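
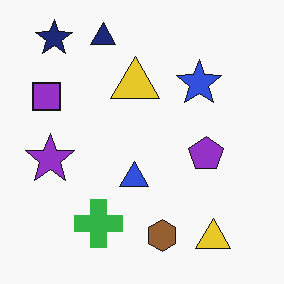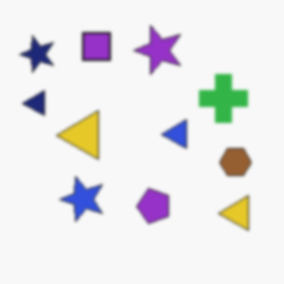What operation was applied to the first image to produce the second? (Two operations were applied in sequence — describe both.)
The second image is the first transposed (reflected across the top-left ↔ bottom-right diagonal), then given a subtle gaussian blur.

Shapes have swapped their row and column positions — what was in the top-right is now in the bottom-left — a diagonal reflection. Shape edges and outlines are uniformly softened across the whole image.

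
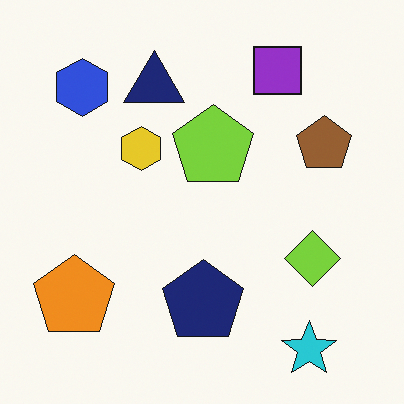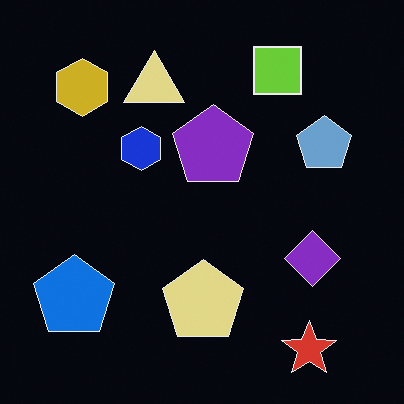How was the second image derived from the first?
It was color-inverted (negative).

The light background has become dark and every shape's color is its complement — a photographic negative.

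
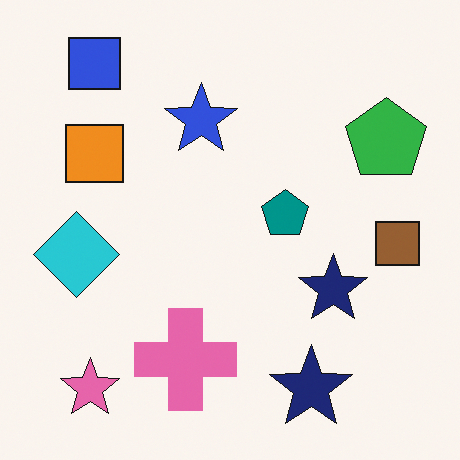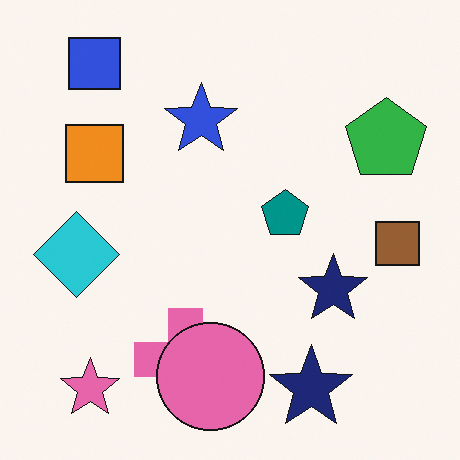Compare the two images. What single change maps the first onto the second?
Overlaid with an additional pink circle.

A pink circle appears in the second image that is absent from the first.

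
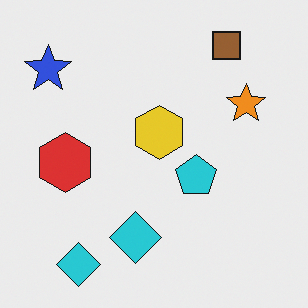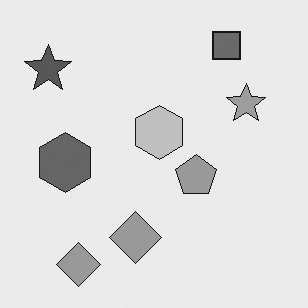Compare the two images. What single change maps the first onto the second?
The second image is the first converted to grayscale.

All color is removed — every shape is now a shade of grey.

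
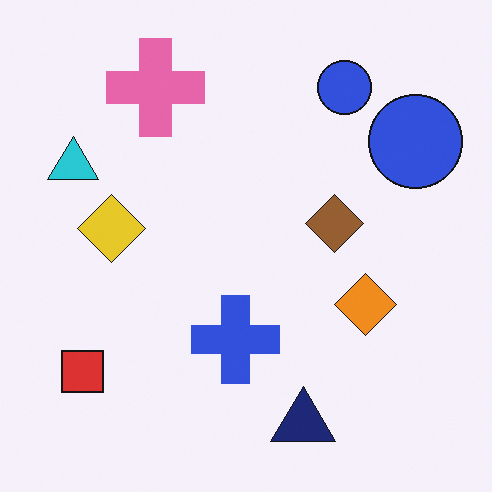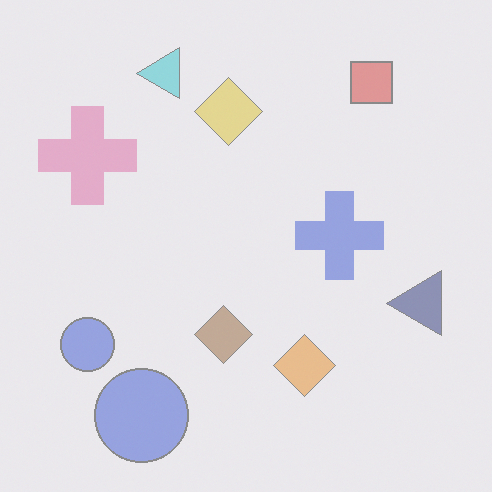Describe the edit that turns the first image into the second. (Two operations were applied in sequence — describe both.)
The second image is the first washed out (contrast reduced), then transposed (reflected across the top-left ↔ bottom-right diagonal).

Tones are pushed toward mid-grey across the whole image — a global contrast change. Shapes have swapped their row and column positions — what was in the top-right is now in the bottom-left — a diagonal reflection.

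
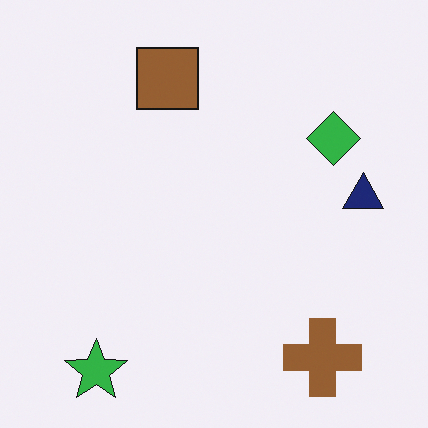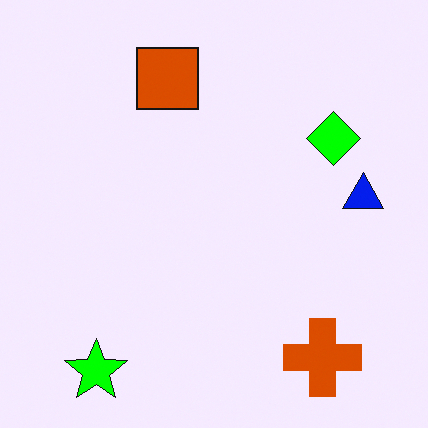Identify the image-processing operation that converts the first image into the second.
The transformation is: heavily oversaturated.

All colors are more vivid — a global saturation change.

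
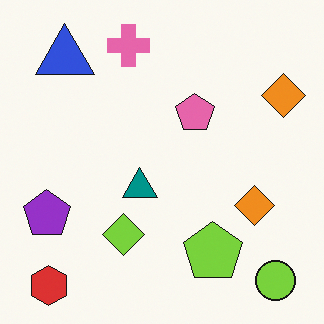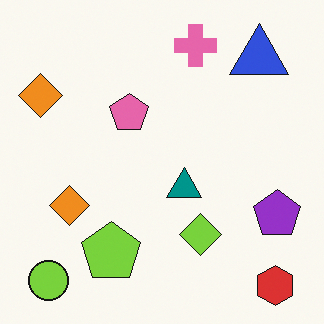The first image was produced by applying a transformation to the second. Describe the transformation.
The first image is the second flipped horizontally (left ↔ right).

The purple pentagon is in the right of the second image and the left of the first — shapes on opposite sides of the vertical midline have swapped in a mirror flip.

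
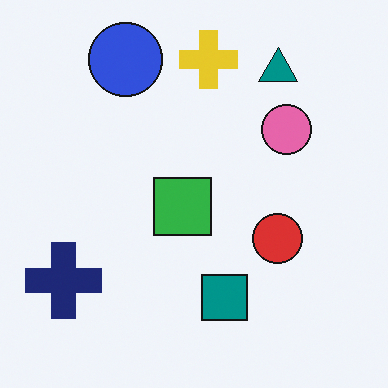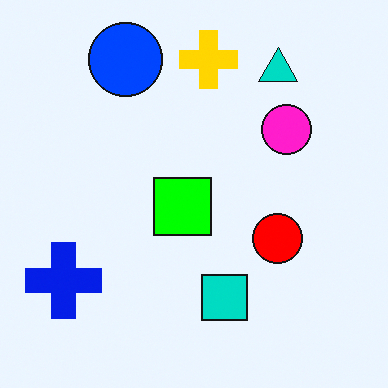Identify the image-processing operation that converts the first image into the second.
The image was heavily oversaturated.

All colors are more vivid — a global saturation change.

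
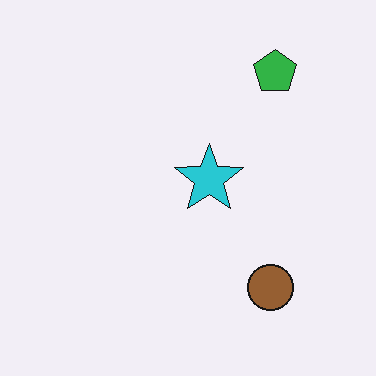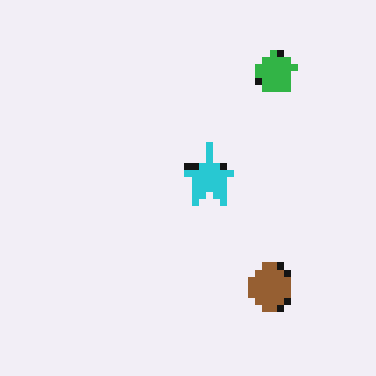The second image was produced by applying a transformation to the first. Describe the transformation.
It was pixelated into visible square blocks.

Shapes are reduced to large square blocks; fine edges and outlines are lost — a downscale-then-upscale (mosaic) effect.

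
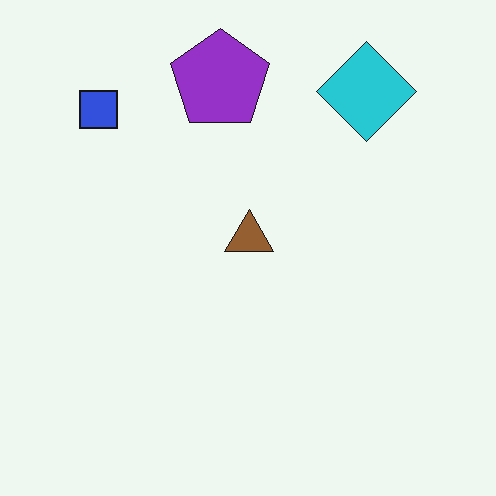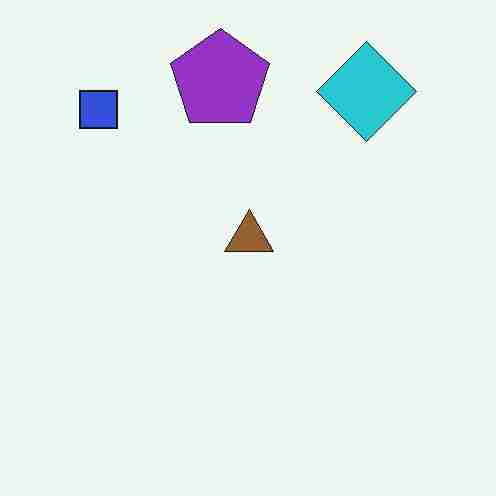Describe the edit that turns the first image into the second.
It was degraded with heavy JPEG compression.

Blocky 8×8 compression artifacts appear around shape edges and the flat background shows ringing — characteristic JPEG degradation.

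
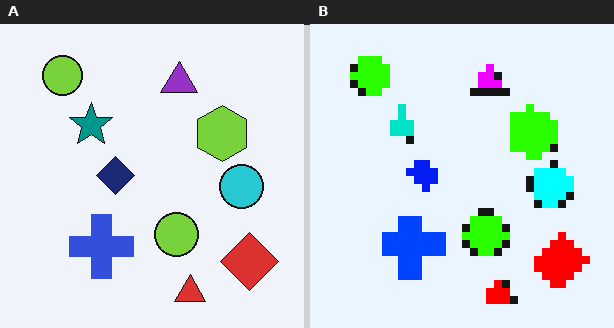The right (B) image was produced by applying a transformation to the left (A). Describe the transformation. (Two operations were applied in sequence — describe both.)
Made much more vivid (saturation change), then moderately pixelated.

All colors are more vivid — a global saturation change. Shapes are reduced to large square blocks; fine edges and outlines are lost — a downscale-then-upscale (mosaic) effect.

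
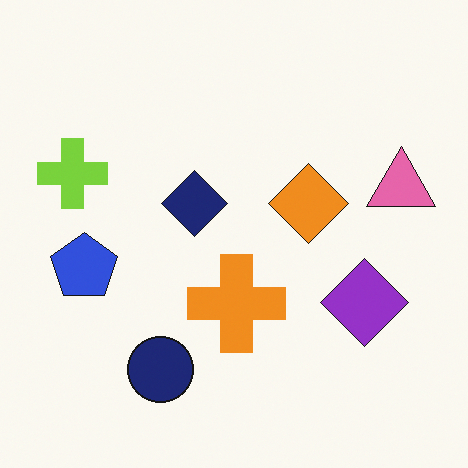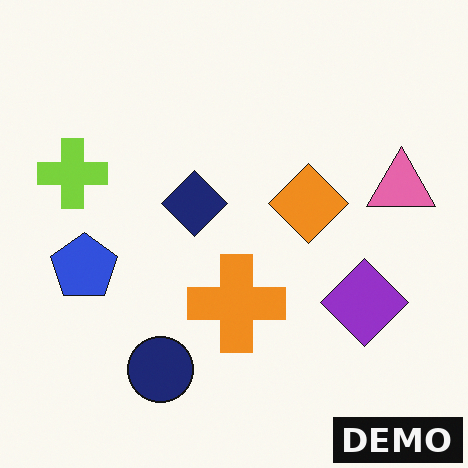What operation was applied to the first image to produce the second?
Watermarked with the text "DEMO" in the lower-right corner.

A dark label reading "DEMO" appears in the lower-right corner.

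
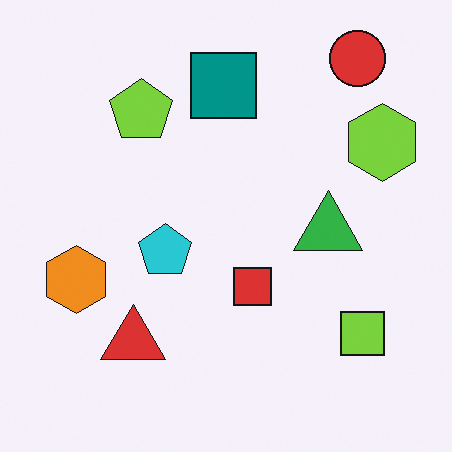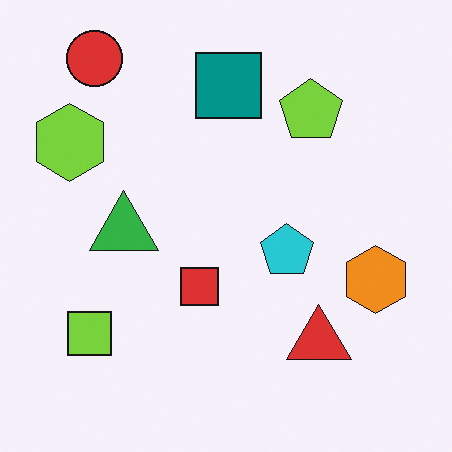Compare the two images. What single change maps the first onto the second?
It was flipped horizontally (left ↔ right).

The lime hexagon is in the top-right of the first image and the top-left of the second — shapes on opposite sides of the vertical midline have swapped in a mirror flip.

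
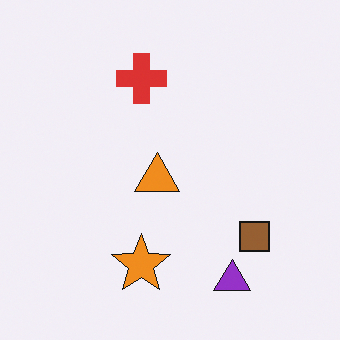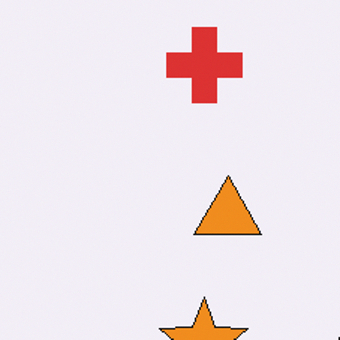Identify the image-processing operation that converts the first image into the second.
The transformation is: cropped to a modestly smaller region and rescaled.

The visible shapes are larger and the field of view is narrower; shapes near the original edges may be partly or wholly outside the frame — a crop-and-rescale.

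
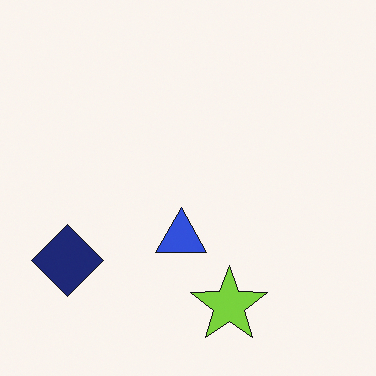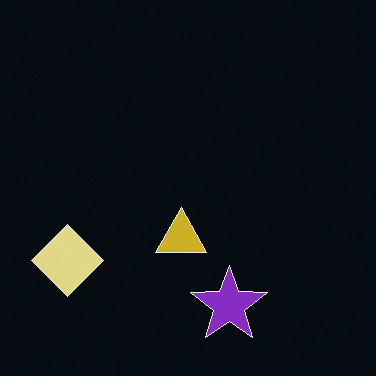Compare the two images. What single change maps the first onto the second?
Color-inverted (negative).

The light background has become dark and every shape's color is its complement — a photographic negative.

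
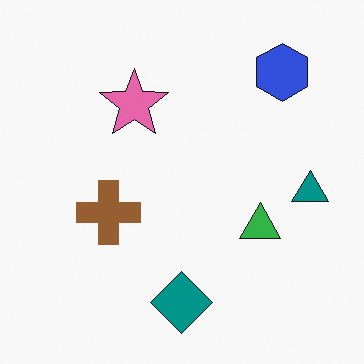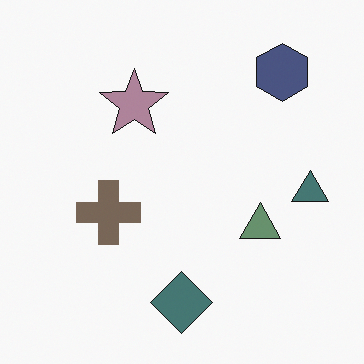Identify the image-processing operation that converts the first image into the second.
Heavily desaturated.

All colors are more muted and greyish — a global saturation change.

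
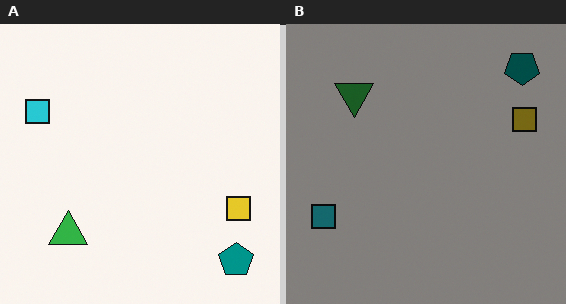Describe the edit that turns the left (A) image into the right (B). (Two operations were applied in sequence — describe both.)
The image was flipped vertically (top ↔ bottom), then darkened a lot.

The teal pentagon is in the bottom-right of the left (A) image and the top-right of the right (B) — shapes on opposite sides of the horizontal midline have swapped in a mirror flip. Every pixel — background and shapes alike — is uniformly darkened.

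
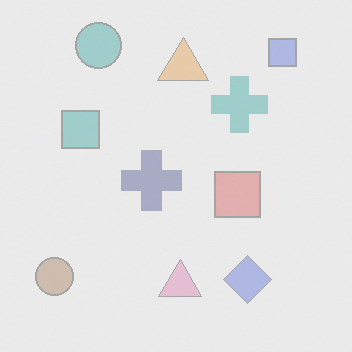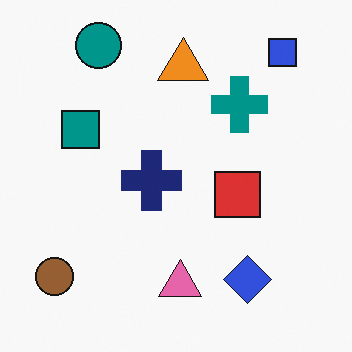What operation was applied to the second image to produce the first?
Given much lower contrast.

Tones are pushed toward mid-grey across the whole image — a global contrast change.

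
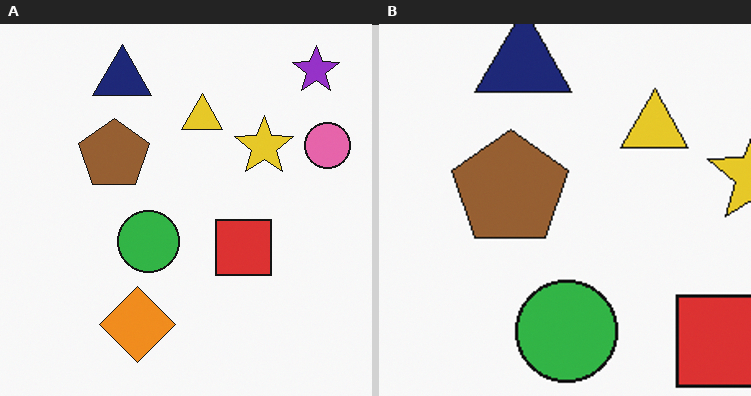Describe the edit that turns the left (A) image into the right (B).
This is the original image cropped tightly and scaled back up.

The visible shapes are larger and the field of view is narrower; shapes near the original edges may be partly or wholly outside the frame — a crop-and-rescale.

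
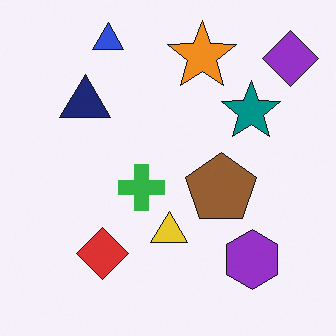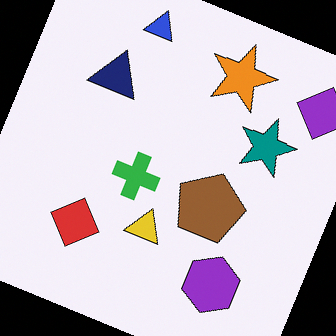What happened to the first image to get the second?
This is the original image rotated clockwise by a clearly visible amount.

Every shape is tilted by the same angle and the image corners show triangular fill wedges — a whole-image rotation by a non-right angle.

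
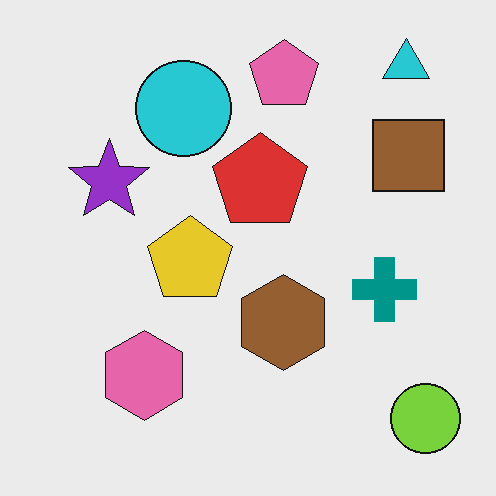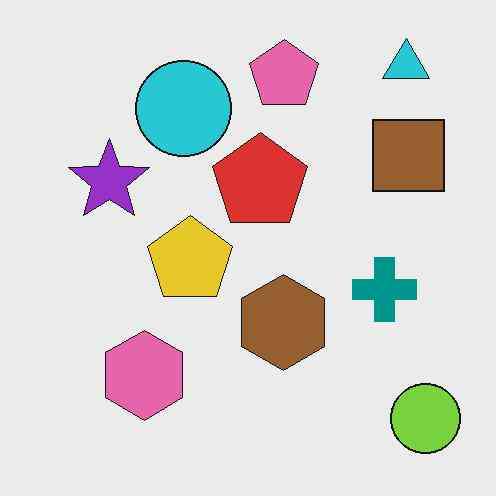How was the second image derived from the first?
The image was given moderate JPEG compression.

Blocky 8×8 compression artifacts appear around shape edges and the flat background shows ringing — characteristic JPEG degradation.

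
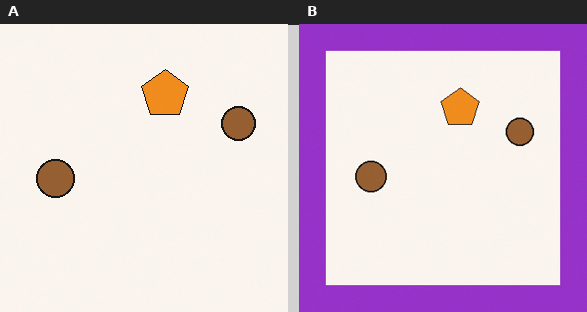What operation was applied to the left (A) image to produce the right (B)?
This is the original image framed with a purple border.

A solid purple frame runs around the edge of the right (B) image, with the content slightly shrunk inside it.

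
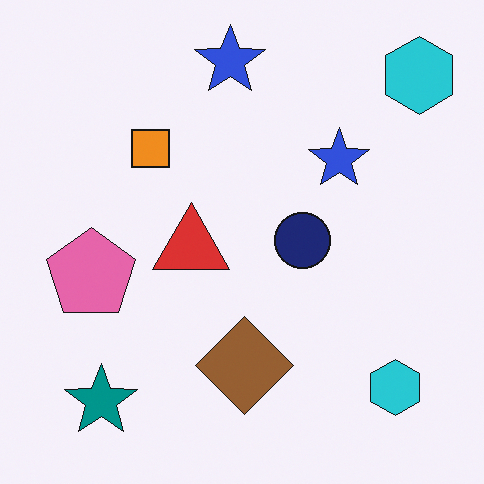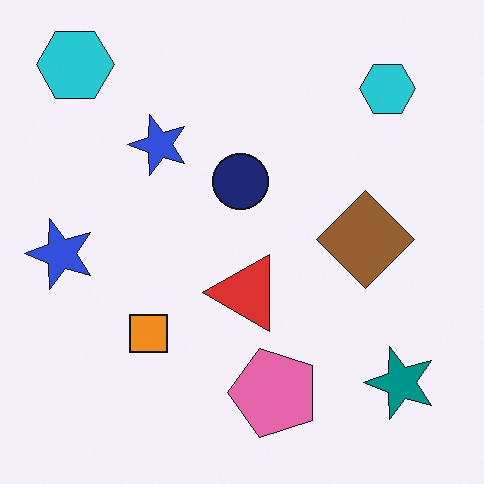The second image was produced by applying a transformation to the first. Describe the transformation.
It was rotated 90° counter-clockwise.

The teal star sits in the bottom-left of the first image and the bottom-right of the second — consistent with a whole-image 90° counter-clockwise rotation.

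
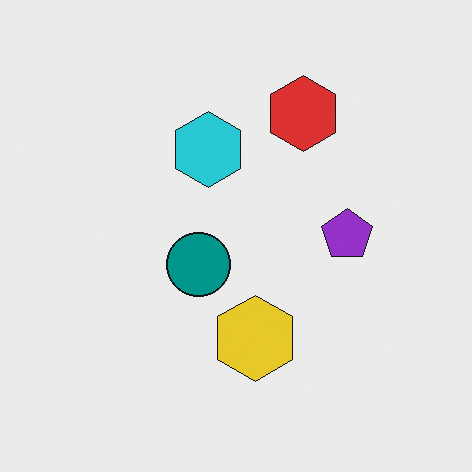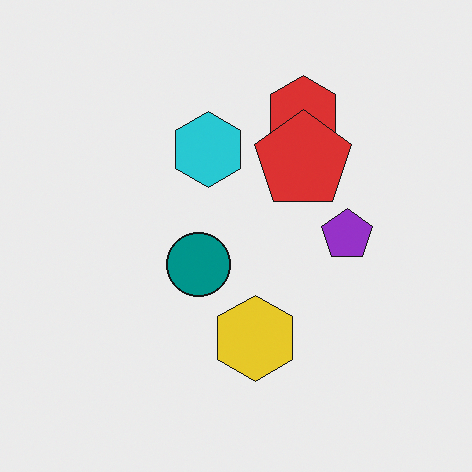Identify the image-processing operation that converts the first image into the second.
The second image is the first overlaid with an additional red pentagon.

A red pentagon appears in the second image that is absent from the first.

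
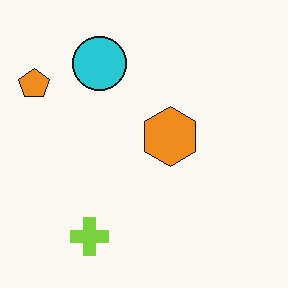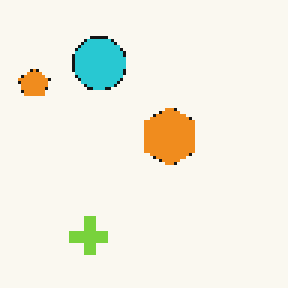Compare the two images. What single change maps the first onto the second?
The image was lightly pixelated (a mild mosaic effect).

Shapes are reduced to large square blocks; fine edges and outlines are lost — a downscale-then-upscale (mosaic) effect.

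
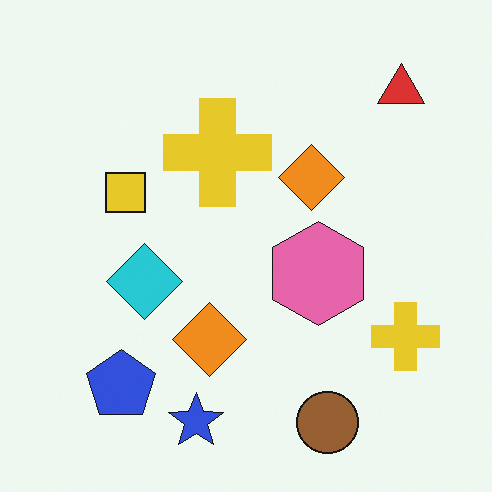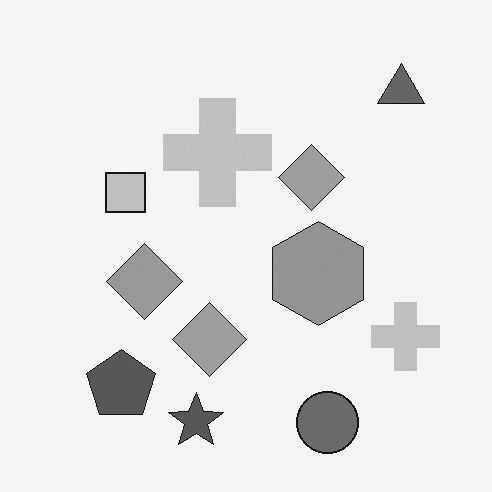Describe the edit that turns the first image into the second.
The image was converted to grayscale.

All color is removed — every shape is now a shade of grey.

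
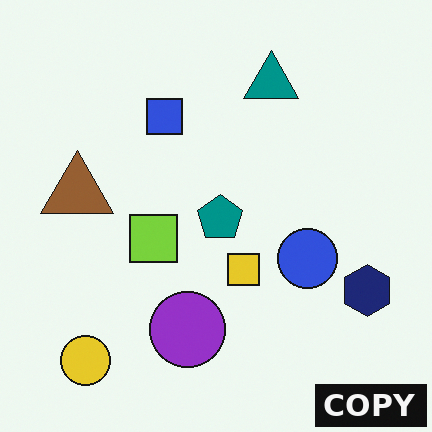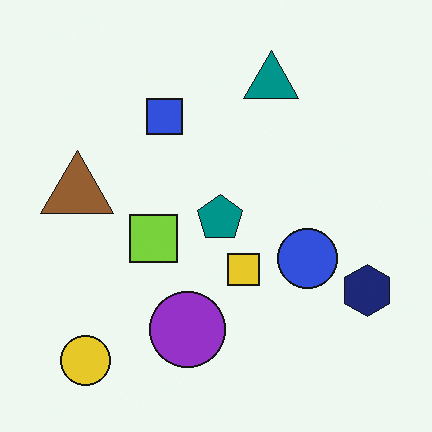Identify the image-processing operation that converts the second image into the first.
This is the original image watermarked with the text "COPY" in the lower-right corner.

A dark label reading "COPY" appears in the lower-right corner.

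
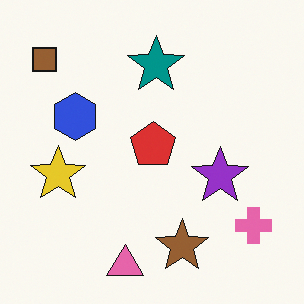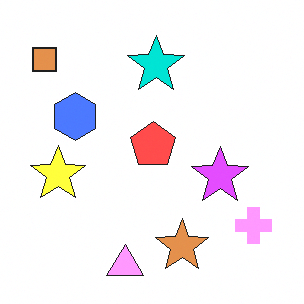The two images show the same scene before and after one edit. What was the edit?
Brightened a lot.

Every pixel — background and shapes alike — is uniformly brightened.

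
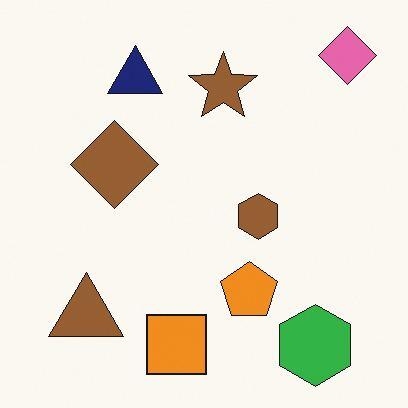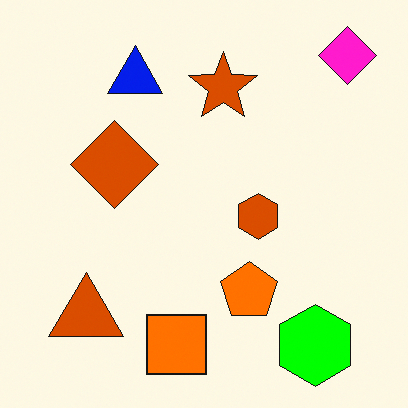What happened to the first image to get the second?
The image was made much more vivid (saturation change).

All colors are more vivid — a global saturation change.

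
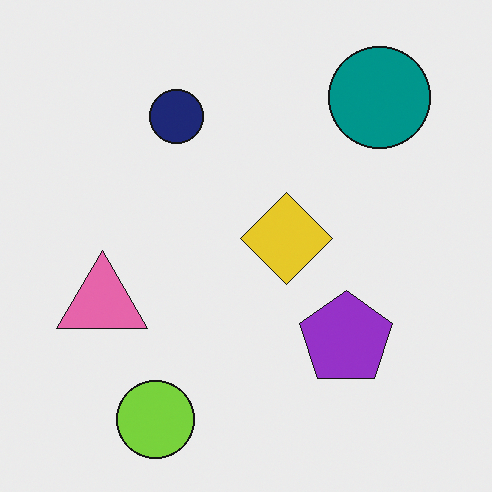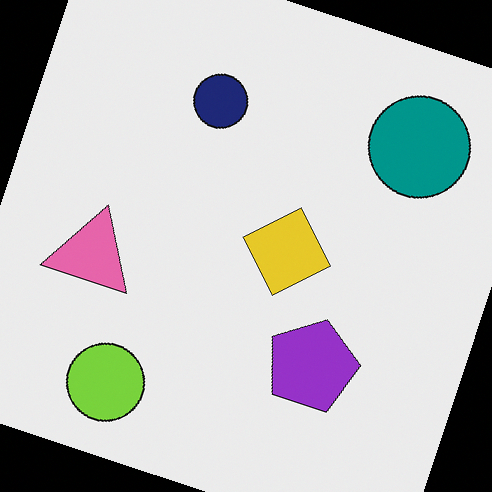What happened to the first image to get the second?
The transformation is: rotated clockwise by a clearly visible amount.

Every shape is tilted by the same angle and the image corners show triangular fill wedges — a whole-image rotation by a non-right angle.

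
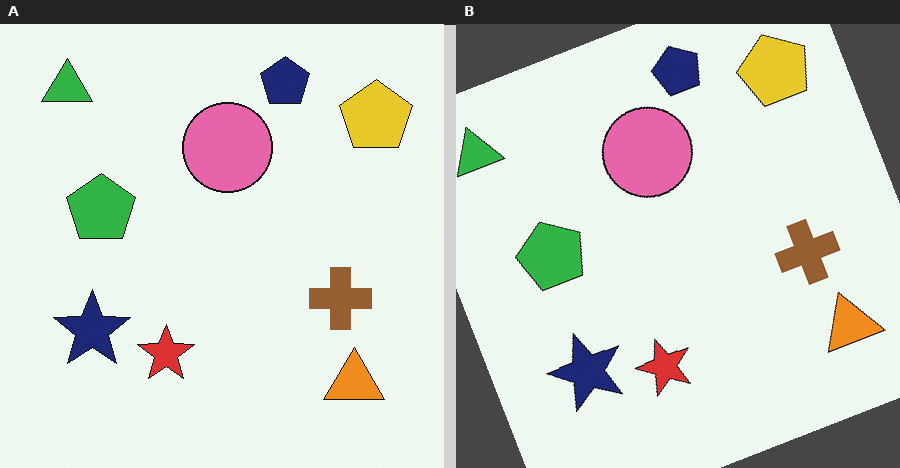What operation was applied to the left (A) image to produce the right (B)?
The image was rotated counter-clockwise by a clearly visible amount.

Every shape is tilted by the same angle and the image corners show triangular fill wedges — a whole-image rotation by a non-right angle.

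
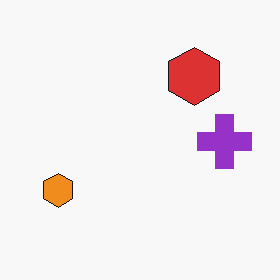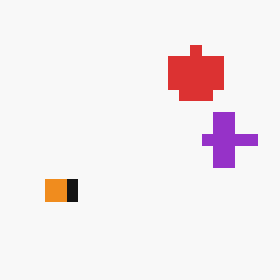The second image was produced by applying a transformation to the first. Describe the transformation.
Heavily pixelated into large blocks.

Shapes are reduced to large square blocks; fine edges and outlines are lost — a downscale-then-upscale (mosaic) effect.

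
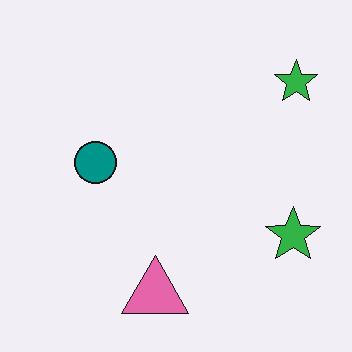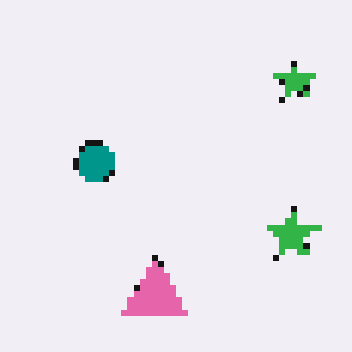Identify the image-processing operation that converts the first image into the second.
The second image is the first moderately pixelated.

Shapes are reduced to large square blocks; fine edges and outlines are lost — a downscale-then-upscale (mosaic) effect.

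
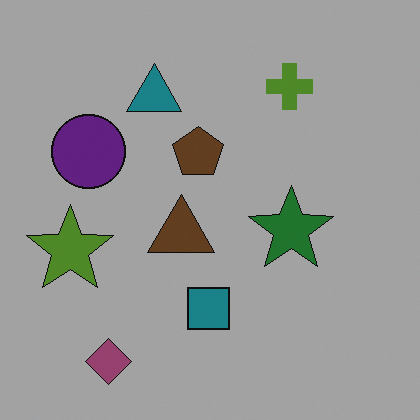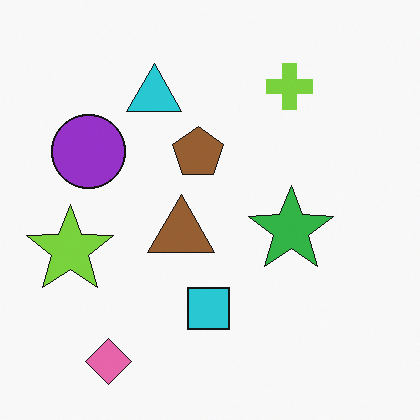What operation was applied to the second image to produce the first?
The first image is the second substantially darkened.

Every pixel — background and shapes alike — is uniformly darkened.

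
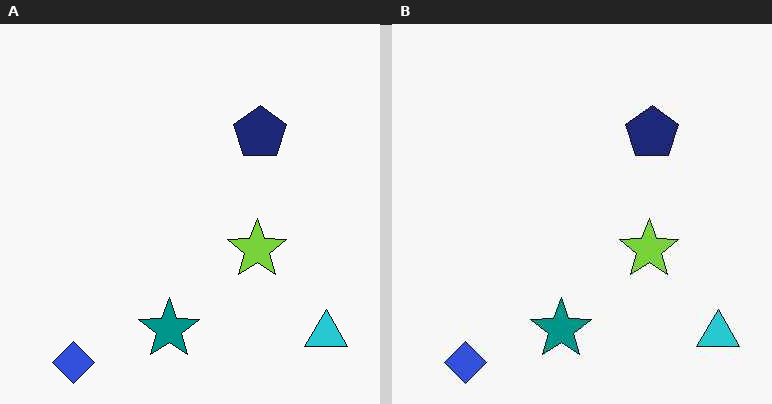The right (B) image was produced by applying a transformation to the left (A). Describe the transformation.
The image was given moderate JPEG compression.

Blocky 8×8 compression artifacts appear around shape edges and the flat background shows ringing — characteristic JPEG degradation.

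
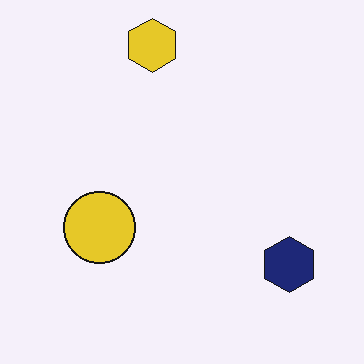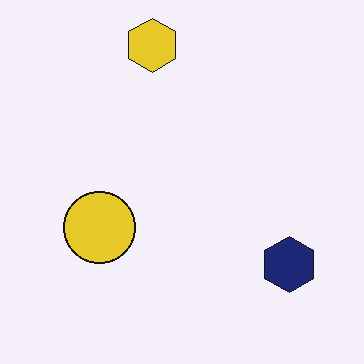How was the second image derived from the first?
It was given moderate JPEG compression.

Blocky 8×8 compression artifacts appear around shape edges and the flat background shows ringing — characteristic JPEG degradation.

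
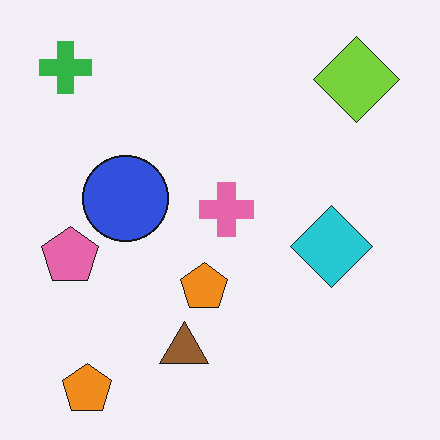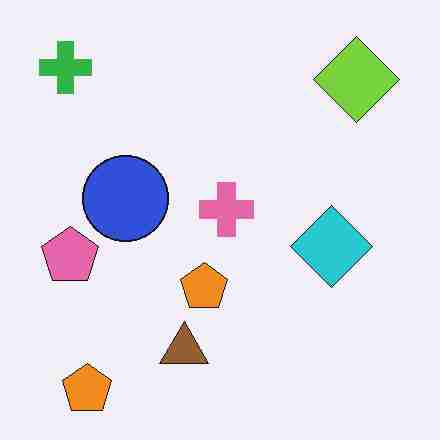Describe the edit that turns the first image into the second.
This is the original image heavily JPEG-compressed with obvious blocking artifacts.

Blocky 8×8 compression artifacts appear around shape edges and the flat background shows ringing — characteristic JPEG degradation.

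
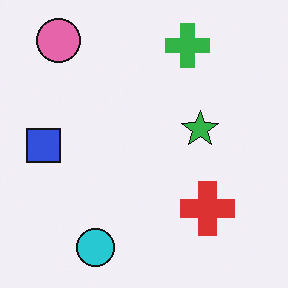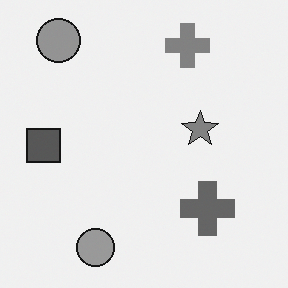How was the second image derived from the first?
Converted to grayscale.

All color is removed — every shape is now a shade of grey.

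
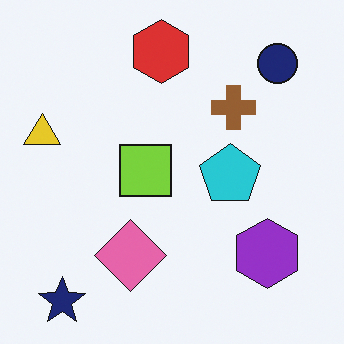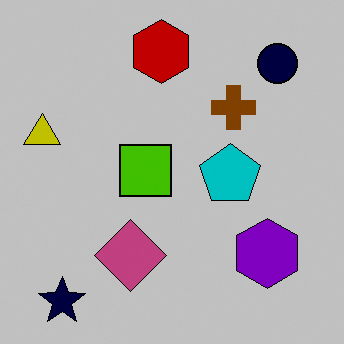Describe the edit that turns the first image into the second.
The image was heavily posterized to just a handful of flat colors.

Each flat color has snapped to a coarser quantized level — most visibly, the near-white background has dropped to a flat grey.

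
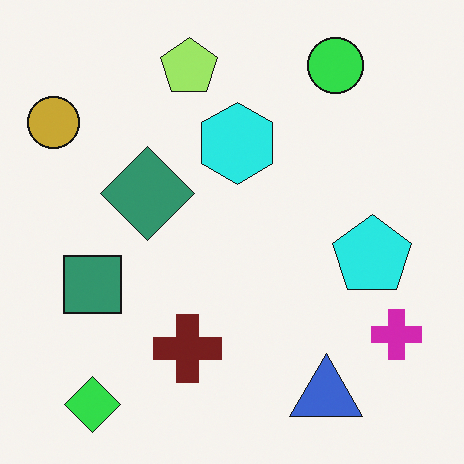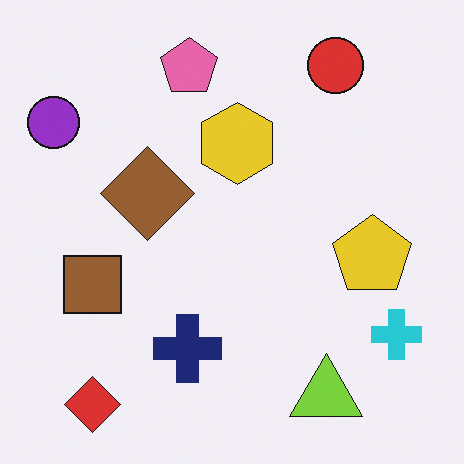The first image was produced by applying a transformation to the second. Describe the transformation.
This is the original image hue-shifted noticeably.

Every shape's color has rotated by the same amount around the hue wheel — a uniform hue shift.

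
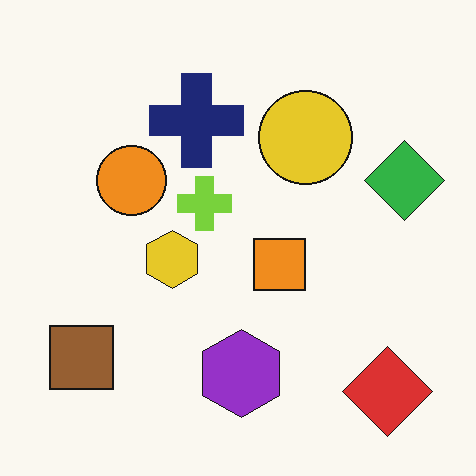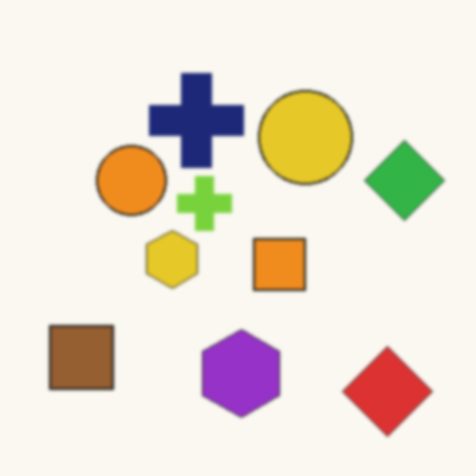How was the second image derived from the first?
It was lightly blurred.

Shape edges and outlines are uniformly softened across the whole image.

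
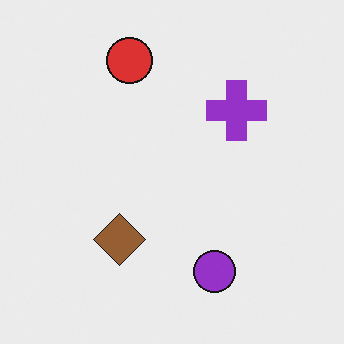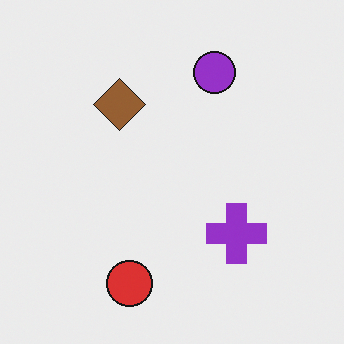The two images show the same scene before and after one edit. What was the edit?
The transformation is: flipped vertically (top ↔ bottom).

The red circle is in the top of the first image and the bottom of the second — shapes on opposite sides of the horizontal midline have swapped in a mirror flip.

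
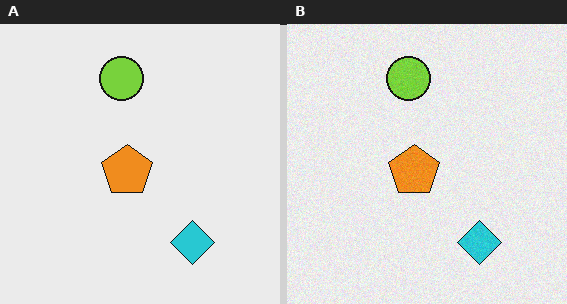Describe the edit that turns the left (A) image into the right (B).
The image was degraded with subtle gaussian noise.

Random speckle covers the whole image, including the flat background.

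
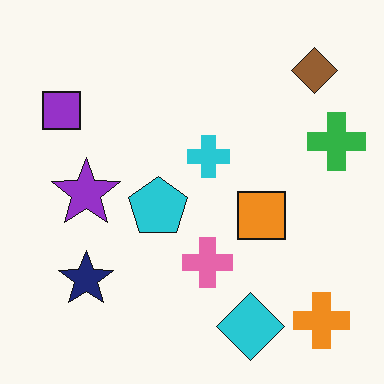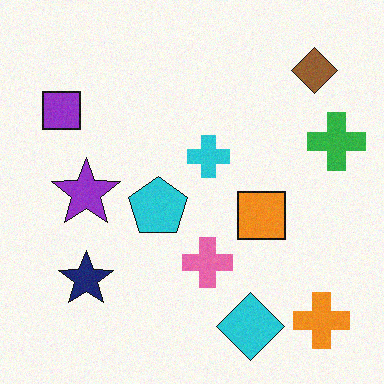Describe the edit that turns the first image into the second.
Degraded with light additive noise.

Random speckle covers the whole image, including the flat background.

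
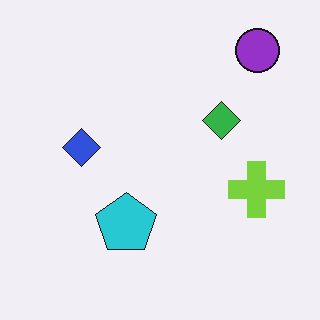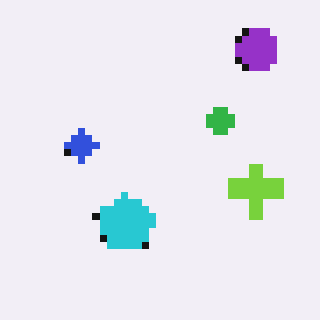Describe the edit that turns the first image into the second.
The transformation is: pixelated into visible square blocks.

Shapes are reduced to large square blocks; fine edges and outlines are lost — a downscale-then-upscale (mosaic) effect.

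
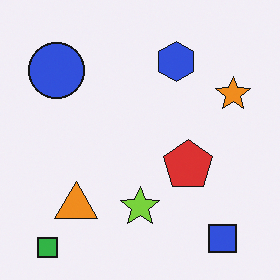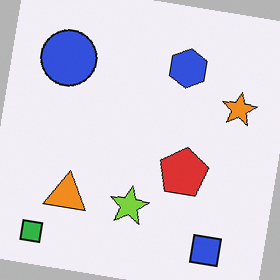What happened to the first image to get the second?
The transformation is: rotated clockwise by a few degrees.

Every shape is tilted by the same angle and the image corners show triangular fill wedges — a whole-image rotation by a non-right angle.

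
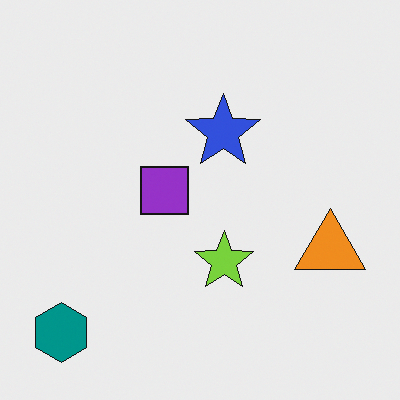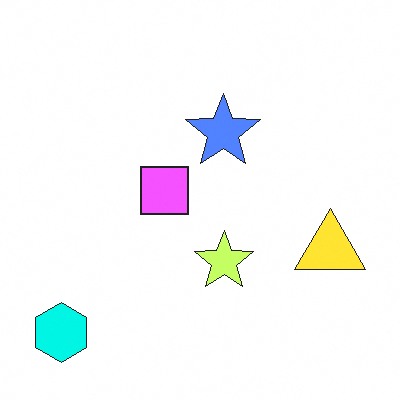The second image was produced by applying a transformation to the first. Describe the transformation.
This is the original image noticeably brightened.

Every pixel — background and shapes alike — is uniformly brightened.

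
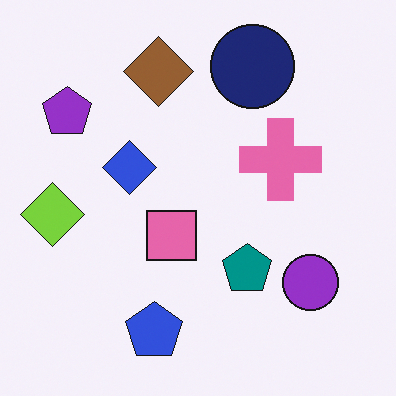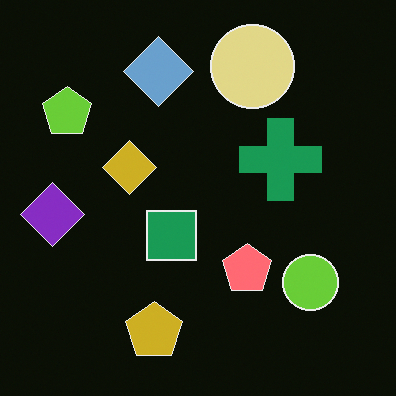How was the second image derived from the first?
This is the original image color-inverted (negative).

The light background has become dark and every shape's color is its complement — a photographic negative.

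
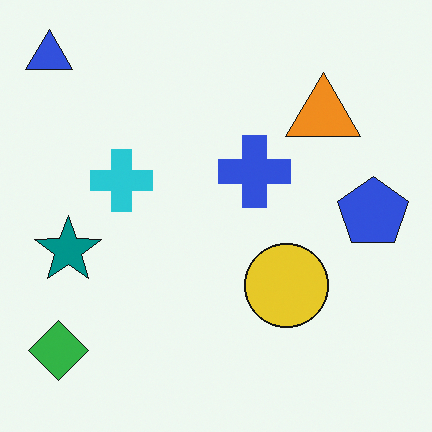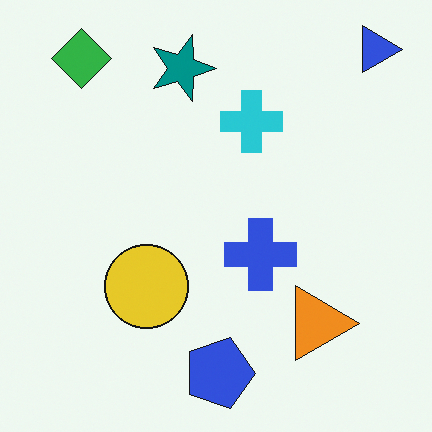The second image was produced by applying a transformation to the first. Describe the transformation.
It was rotated 90° clockwise.

The blue triangle sits in the top-left of the first image and the top-right of the second — consistent with a whole-image 90° clockwise rotation.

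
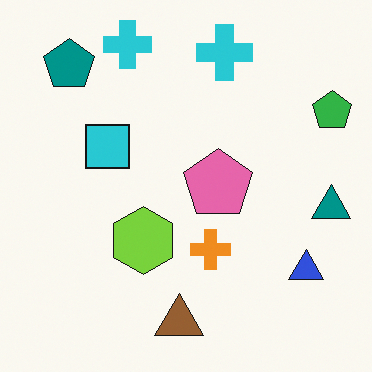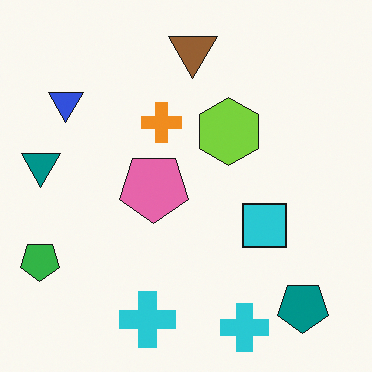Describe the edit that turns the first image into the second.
It was rotated 180°.

The teal pentagon sits in the top-left of the first image and the bottom-right of the second — consistent with a whole-image 180° rotation.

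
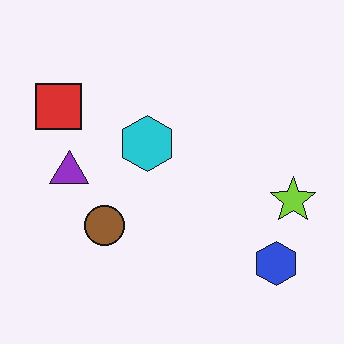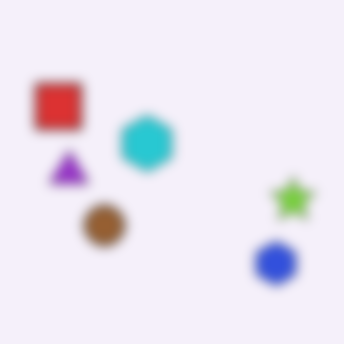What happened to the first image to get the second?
The transformation is: heavily blurred.

Shape edges and outlines are uniformly softened across the whole image.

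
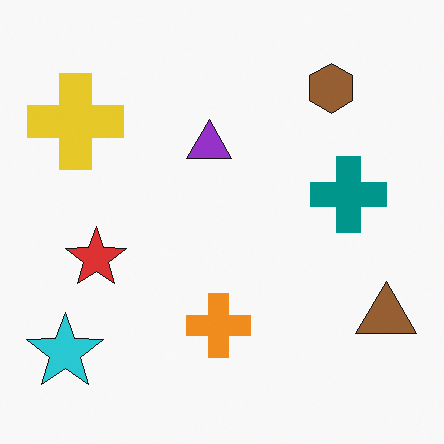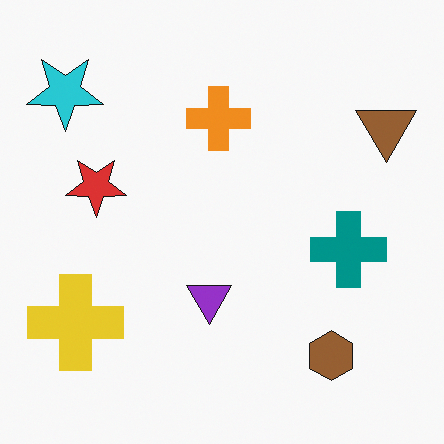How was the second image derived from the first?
The image was flipped vertically (top ↔ bottom).

The brown hexagon is in the top-right of the first image and the bottom-right of the second — shapes on opposite sides of the horizontal midline have swapped in a mirror flip.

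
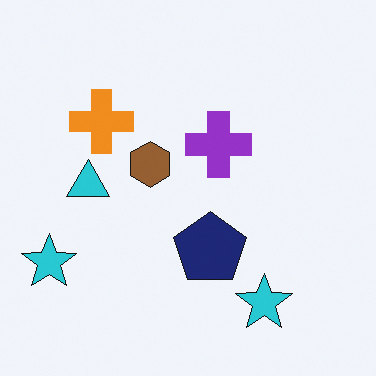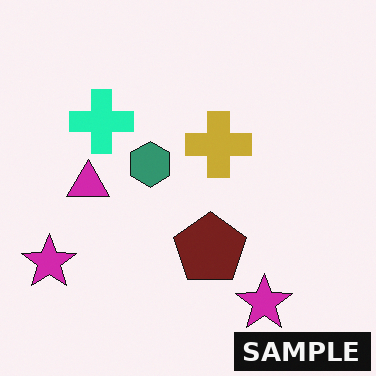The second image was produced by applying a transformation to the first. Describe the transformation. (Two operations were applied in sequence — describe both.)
Hue-shifted by a moderate amount, then watermarked with the text "SAMPLE" in the lower-right corner.

Every shape's color has rotated by the same amount around the hue wheel — a uniform hue shift. A dark label reading "SAMPLE" appears in the lower-right corner.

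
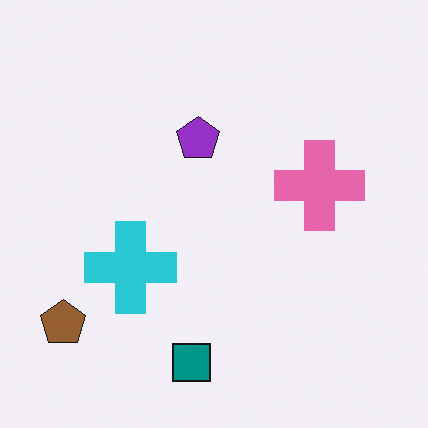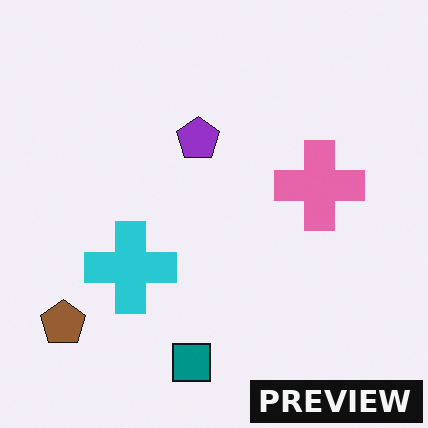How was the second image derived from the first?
Watermarked with the text "PREVIEW" in the lower-right corner.

A dark label reading "PREVIEW" appears in the lower-right corner.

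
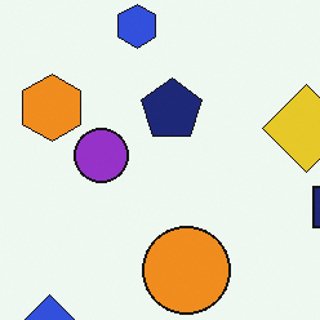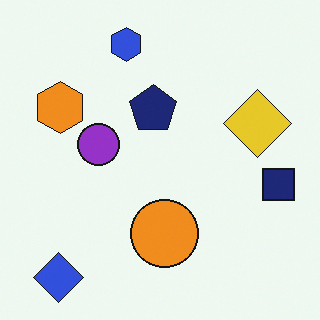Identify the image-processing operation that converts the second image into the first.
It was cropped slightly and scaled back up.

The visible shapes are larger and the field of view is narrower; shapes near the original edges may be partly or wholly outside the frame — a crop-and-rescale.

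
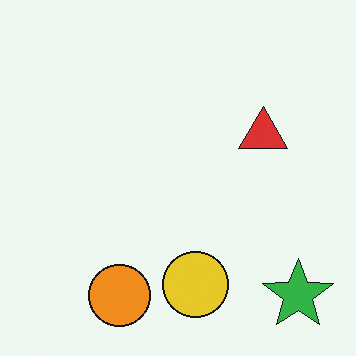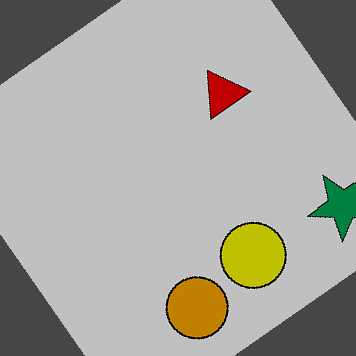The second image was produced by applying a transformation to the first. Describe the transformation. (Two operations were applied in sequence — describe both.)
The image was heavily posterized to just a handful of flat colors, then rotated counter-clockwise by a large amount — several tens of degrees.

Each flat color has snapped to a coarser quantized level — most visibly, the near-white background has dropped to a flat grey. Every shape is tilted by the same angle and the image corners show triangular fill wedges — a whole-image rotation by a non-right angle.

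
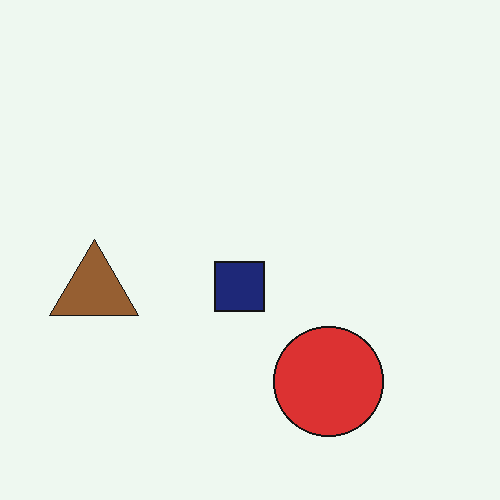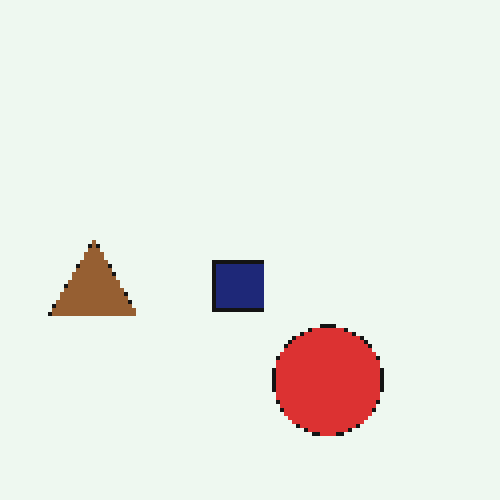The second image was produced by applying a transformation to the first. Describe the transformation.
The second image is the first lightly pixelated (a mild mosaic effect).

Shapes are reduced to large square blocks; fine edges and outlines are lost — a downscale-then-upscale (mosaic) effect.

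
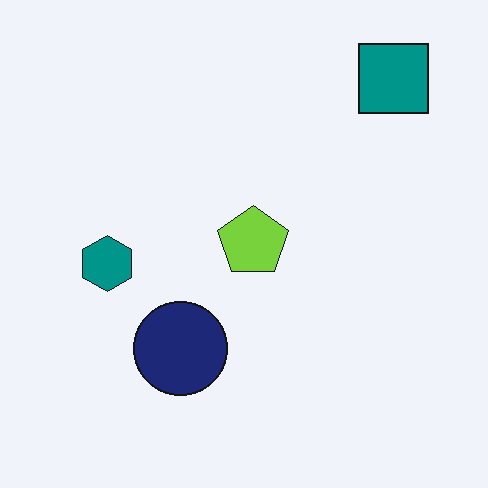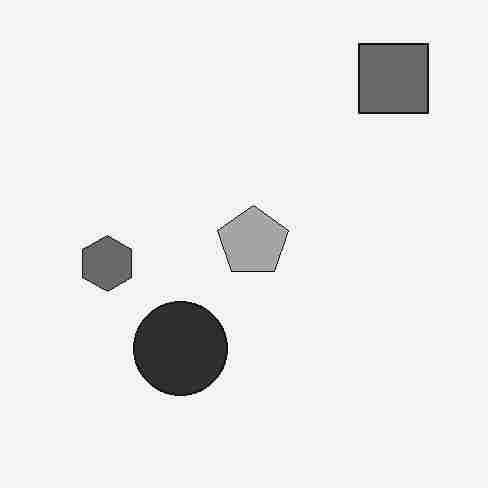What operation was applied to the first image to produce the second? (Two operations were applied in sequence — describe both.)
The transformation is: converted to grayscale, then heavily JPEG-compressed with obvious blocking artifacts.

All color is removed — every shape is now a shade of grey. Blocky 8×8 compression artifacts appear around shape edges and the flat background shows ringing — characteristic JPEG degradation.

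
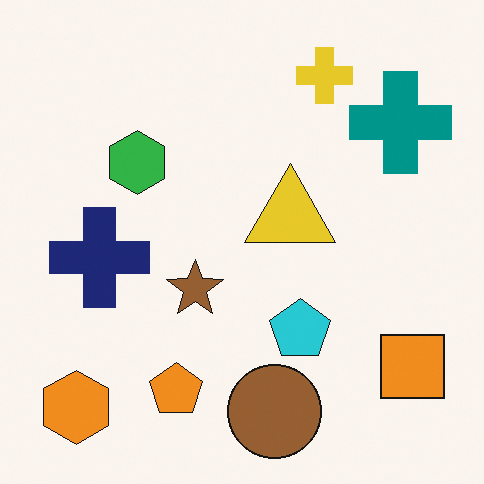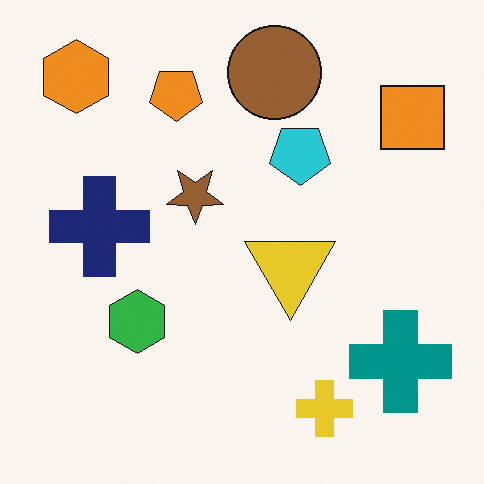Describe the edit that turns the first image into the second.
Flipped vertically (top ↔ bottom).

The brown circle is in the bottom of the first image and the top of the second — shapes on opposite sides of the horizontal midline have swapped in a mirror flip.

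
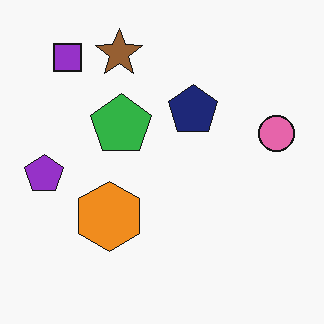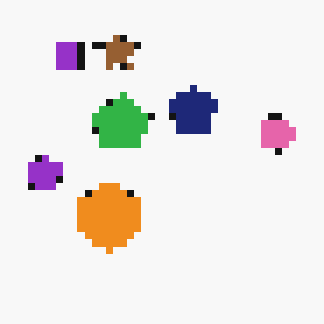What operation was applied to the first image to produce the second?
It was pixelated into visible square blocks.

Shapes are reduced to large square blocks; fine edges and outlines are lost — a downscale-then-upscale (mosaic) effect.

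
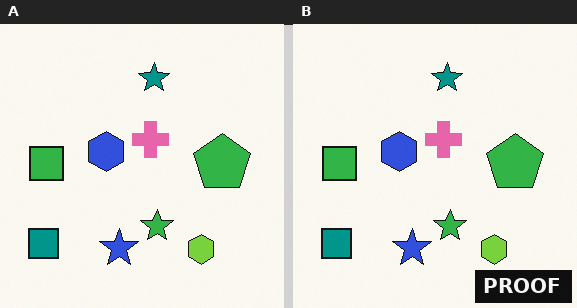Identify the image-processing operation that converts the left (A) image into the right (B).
It was watermarked with the text "PROOF" in the lower-right corner.

A dark label reading "PROOF" appears in the lower-right corner.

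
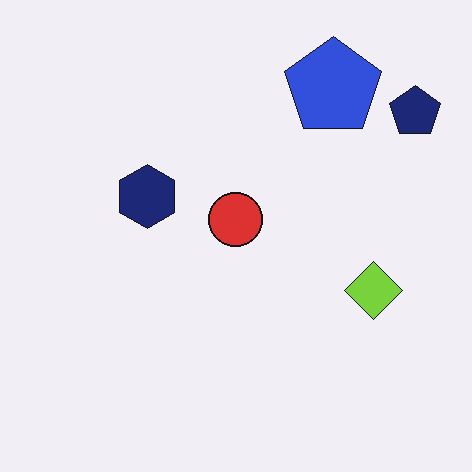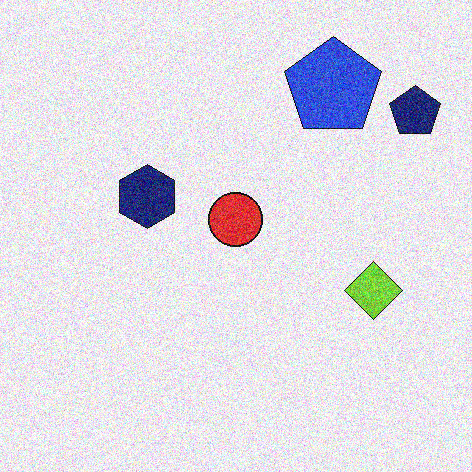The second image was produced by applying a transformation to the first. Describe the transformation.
The image was degraded with heavy additive noise.

Random speckle covers the whole image, including the flat background.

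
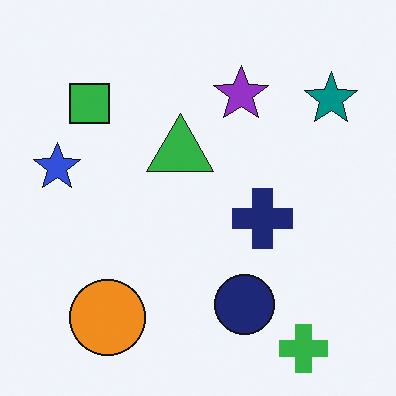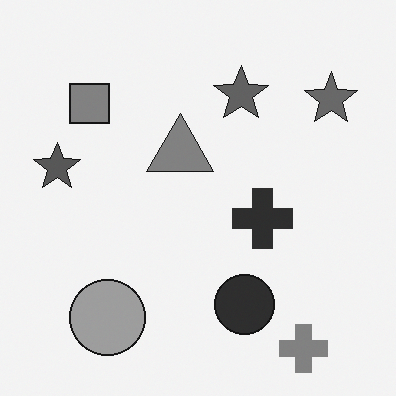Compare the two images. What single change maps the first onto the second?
The second image is the first converted to grayscale.

All color is removed — every shape is now a shade of grey.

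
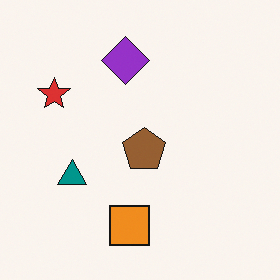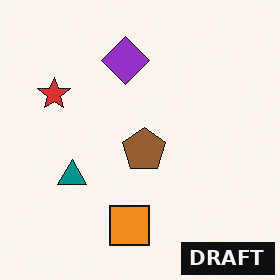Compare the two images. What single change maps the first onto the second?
Watermarked with the text "DRAFT" in the lower-right corner.

A dark label reading "DRAFT" appears in the lower-right corner.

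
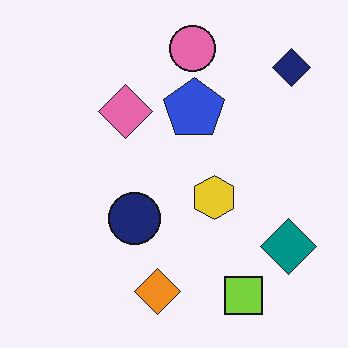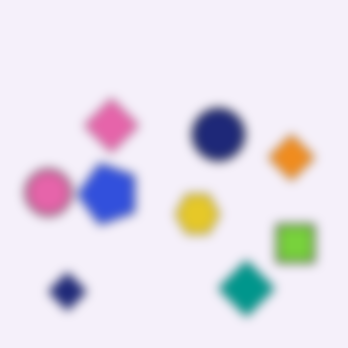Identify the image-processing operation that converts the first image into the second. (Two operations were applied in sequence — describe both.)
Transposed (reflected across the top-left ↔ bottom-right diagonal), then strongly gaussian-blurred.

Shapes have swapped their row and column positions — what was in the top-right is now in the bottom-left — a diagonal reflection. Shape edges and outlines are uniformly softened across the whole image.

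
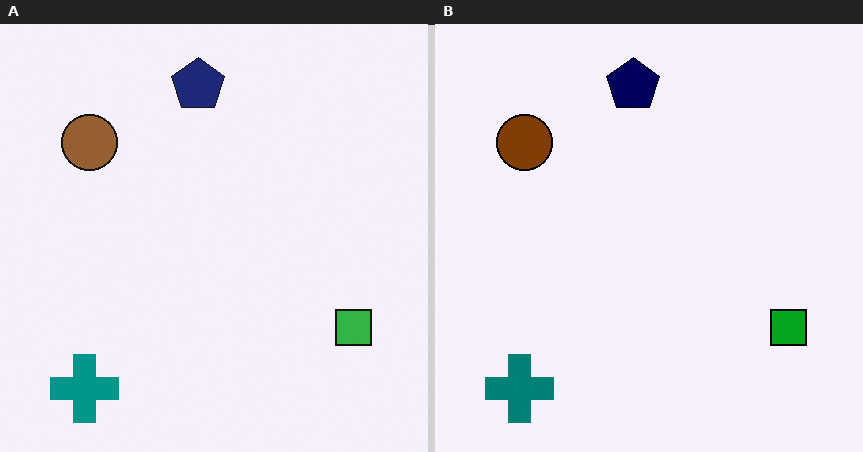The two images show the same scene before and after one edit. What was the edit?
It was given slightly increased contrast.

Tones are pushed away from mid-grey across the whole image — a global contrast change.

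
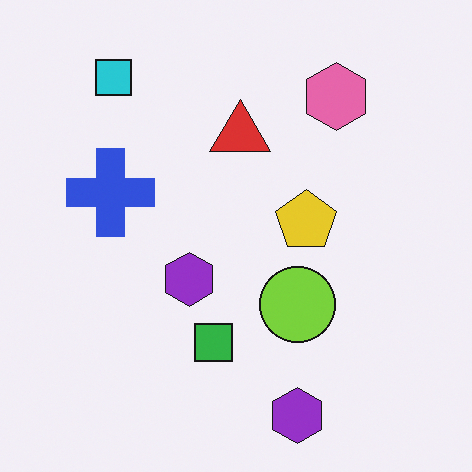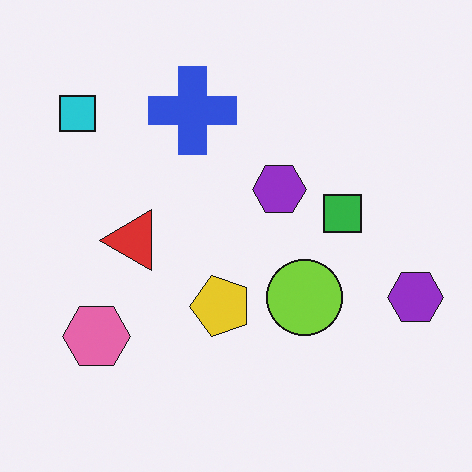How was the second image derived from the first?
Transposed (reflected across the top-left ↔ bottom-right diagonal).

Shapes have swapped their row and column positions — what was in the top-right is now in the bottom-left — a diagonal reflection.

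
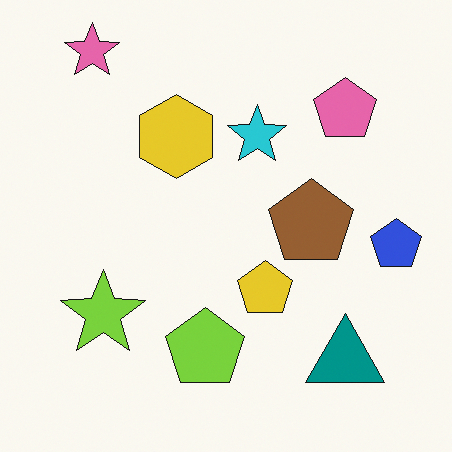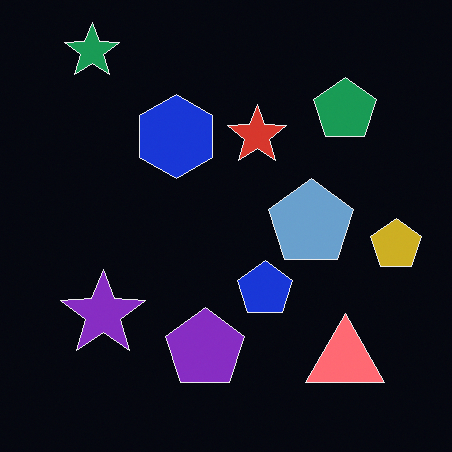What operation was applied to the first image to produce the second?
The second image is the first color-inverted (negative).

The light background has become dark and every shape's color is its complement — a photographic negative.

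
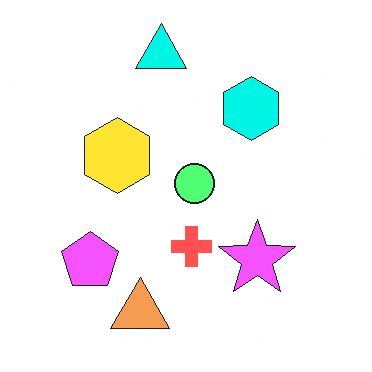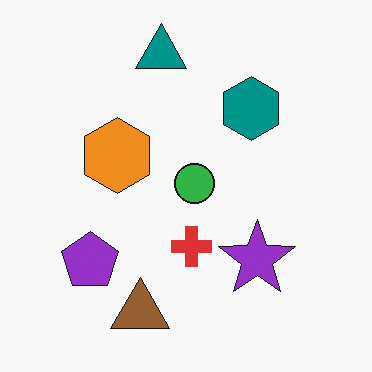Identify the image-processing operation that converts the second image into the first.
It was substantially brightened.

Every pixel — background and shapes alike — is uniformly brightened.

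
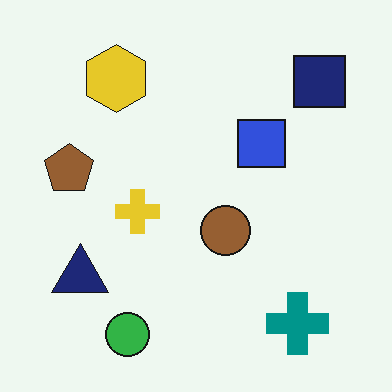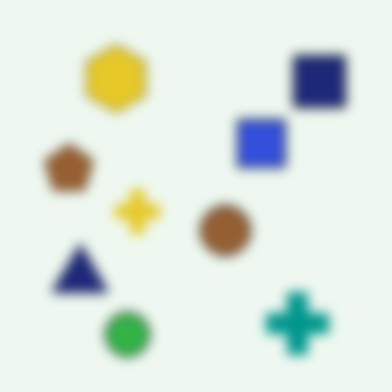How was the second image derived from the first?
It was heavily blurred.

Shape edges and outlines are uniformly softened across the whole image.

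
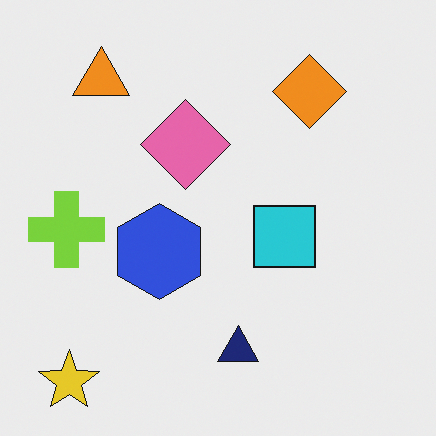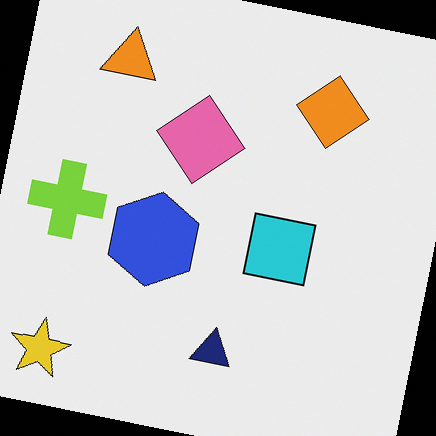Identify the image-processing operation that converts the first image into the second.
This is the original image rotated clockwise by a few degrees.

Every shape is tilted by the same angle and the image corners show triangular fill wedges — a whole-image rotation by a non-right angle.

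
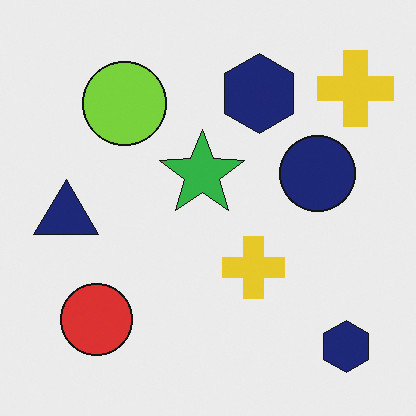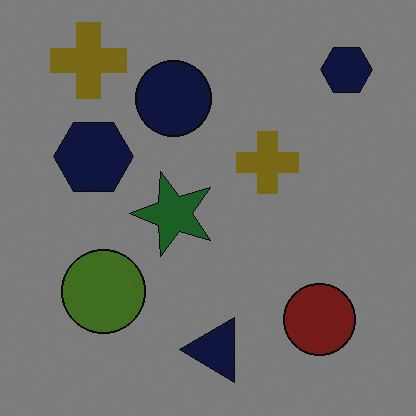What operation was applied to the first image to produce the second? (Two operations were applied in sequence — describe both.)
The transformation is: substantially darkened, then rotated 90° counter-clockwise.

Every pixel — background and shapes alike — is uniformly darkened. The red circle sits in the bottom-left of the first image and the bottom-right of the second — consistent with a whole-image 90° counter-clockwise rotation.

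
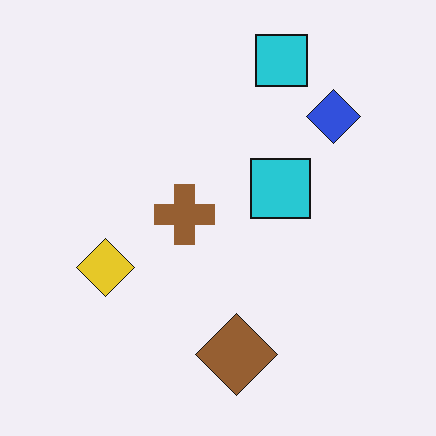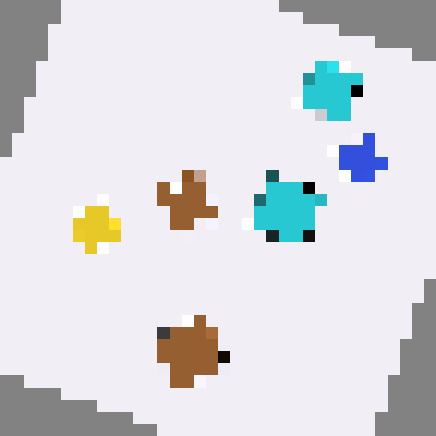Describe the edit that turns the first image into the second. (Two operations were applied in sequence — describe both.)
The transformation is: rotated clockwise by a moderate amount, then coarsely pixelated.

Every shape is tilted by the same angle and the image corners show triangular fill wedges — a whole-image rotation by a non-right angle. Shapes are reduced to large square blocks; fine edges and outlines are lost — a downscale-then-upscale (mosaic) effect.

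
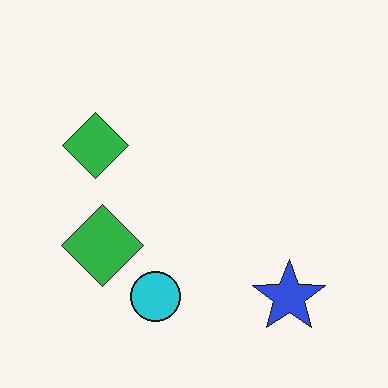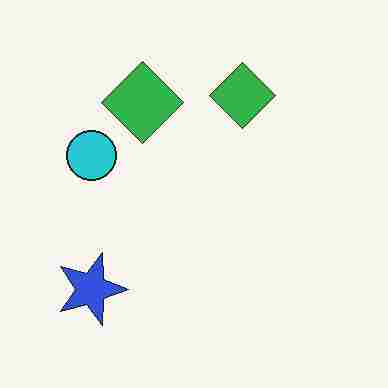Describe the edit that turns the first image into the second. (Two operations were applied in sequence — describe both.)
The image was rotated 90° clockwise, then heavily JPEG-compressed with obvious blocking artifacts.

The blue star sits in the bottom-right of the first image and the bottom-left of the second — consistent with a whole-image 90° clockwise rotation. Blocky 8×8 compression artifacts appear around shape edges and the flat background shows ringing — characteristic JPEG degradation.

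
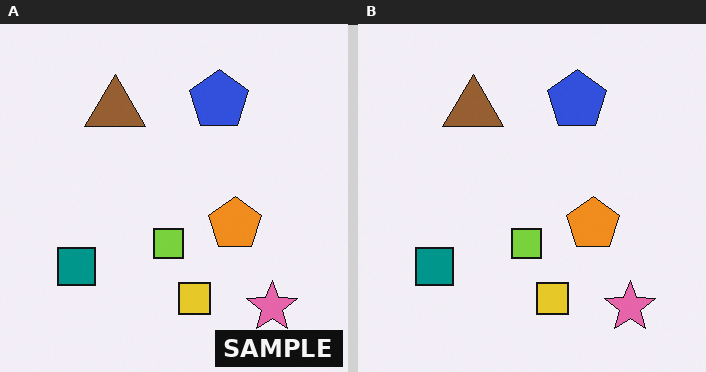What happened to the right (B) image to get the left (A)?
Watermarked with the text "SAMPLE" in the lower-right corner.

A dark label reading "SAMPLE" appears in the lower-right corner.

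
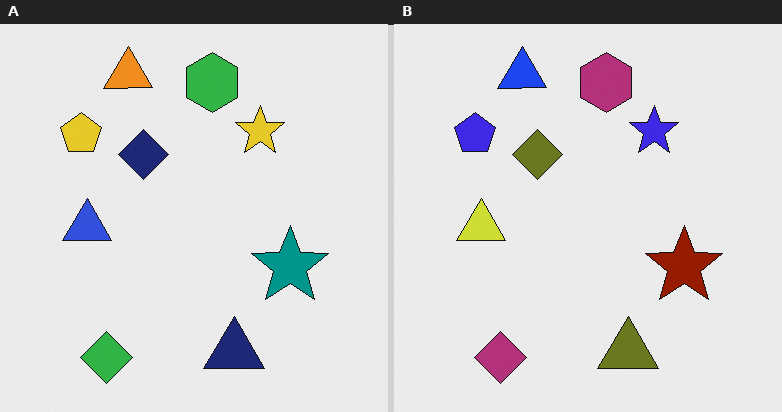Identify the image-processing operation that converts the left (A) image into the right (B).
This is the original image hue-shifted by a large amount.

Every shape's color has rotated by the same amount around the hue wheel — a uniform hue shift.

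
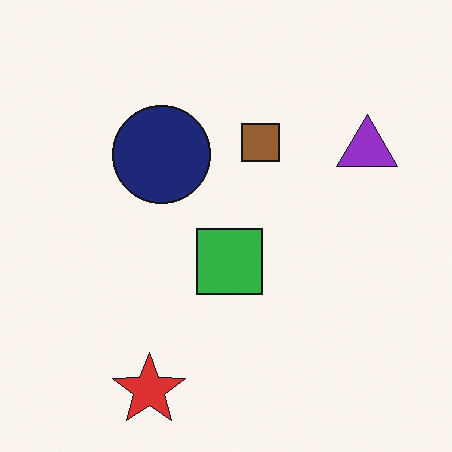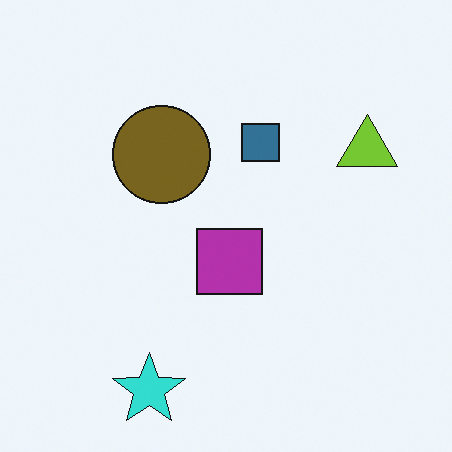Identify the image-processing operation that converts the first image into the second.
The second image is the first hue-shifted by a large amount.

Every shape's color has rotated by the same amount around the hue wheel — a uniform hue shift.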